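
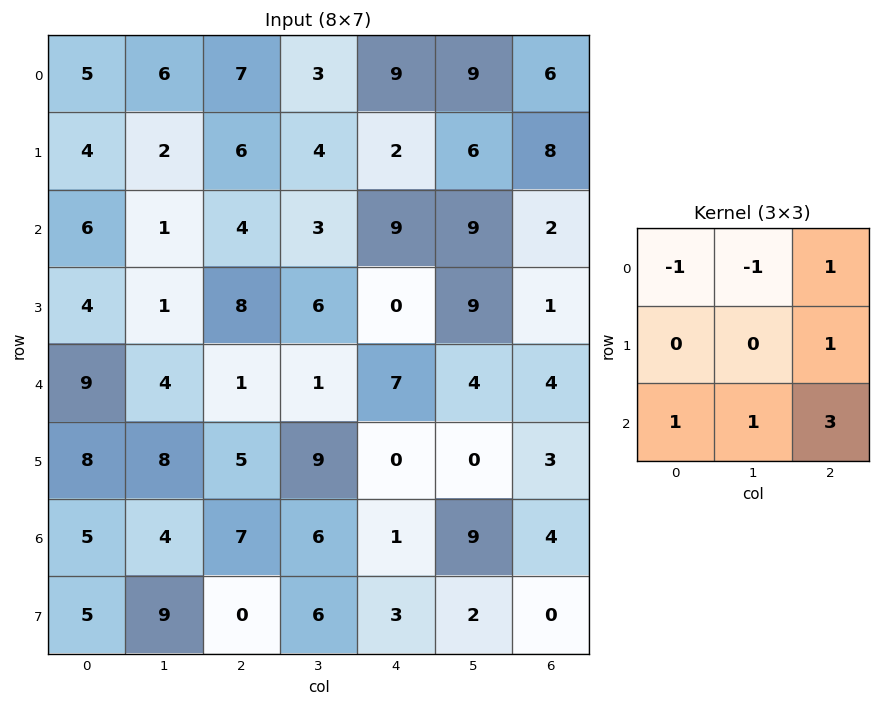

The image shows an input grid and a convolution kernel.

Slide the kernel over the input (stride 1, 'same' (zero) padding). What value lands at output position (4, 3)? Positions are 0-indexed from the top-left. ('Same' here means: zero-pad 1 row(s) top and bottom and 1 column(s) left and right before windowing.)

The receptive field on the zero-padded input at this output position is [8 6 0 / 1 1 7 / 5 9 0]. Elementwise product with the kernel and sum: 8·-1 + 6·-1 + 0·1 + 7·1 + 5·1 + 9·1 + 0·3.

7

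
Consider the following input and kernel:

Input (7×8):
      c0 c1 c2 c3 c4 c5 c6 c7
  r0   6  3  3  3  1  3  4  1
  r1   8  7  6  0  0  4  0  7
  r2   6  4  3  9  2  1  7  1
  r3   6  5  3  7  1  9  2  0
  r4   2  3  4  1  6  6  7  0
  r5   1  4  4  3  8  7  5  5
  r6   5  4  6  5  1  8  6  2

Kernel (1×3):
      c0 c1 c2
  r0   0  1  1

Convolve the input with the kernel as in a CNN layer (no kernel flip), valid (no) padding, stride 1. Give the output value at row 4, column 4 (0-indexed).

13

The receptive field on the input at this output position is [6 6 7]. Elementwise product with the kernel and sum: 6·1 + 7·1.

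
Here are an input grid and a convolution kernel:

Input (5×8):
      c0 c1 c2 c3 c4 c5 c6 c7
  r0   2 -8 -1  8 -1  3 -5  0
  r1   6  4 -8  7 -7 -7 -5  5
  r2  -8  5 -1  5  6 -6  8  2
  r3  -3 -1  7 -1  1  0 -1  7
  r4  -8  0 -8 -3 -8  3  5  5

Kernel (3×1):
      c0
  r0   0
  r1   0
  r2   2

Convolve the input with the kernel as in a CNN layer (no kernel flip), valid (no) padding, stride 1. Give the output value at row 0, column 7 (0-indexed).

The receptive field on the input at this output position is [0 / 5 / 2]. Elementwise product with the kernel and sum: 2·2.

4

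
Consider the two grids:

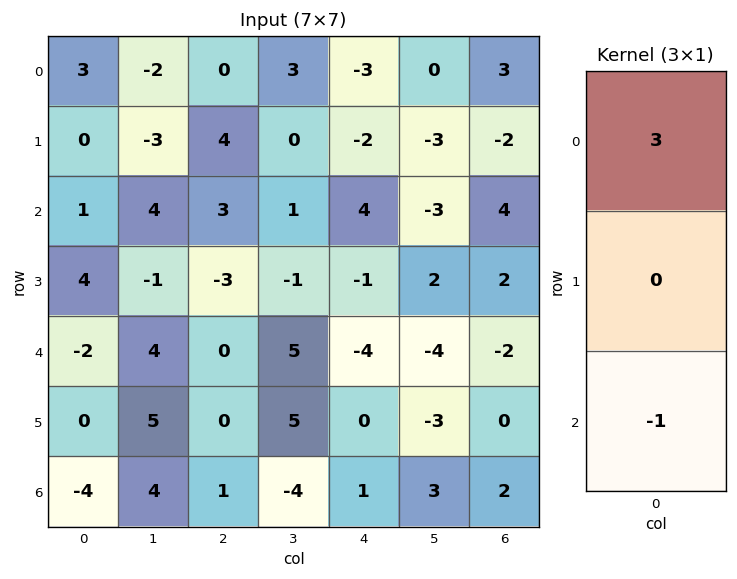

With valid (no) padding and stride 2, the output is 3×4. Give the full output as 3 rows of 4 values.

Output[0,0]: The receptive field on the input at this output position is [3 / 0 / 1]. Elementwise product with the kernel and sum: 3·3 + 1·-1.

8 -3 -13 5
5 9 16 14
-2 -1 -13 -8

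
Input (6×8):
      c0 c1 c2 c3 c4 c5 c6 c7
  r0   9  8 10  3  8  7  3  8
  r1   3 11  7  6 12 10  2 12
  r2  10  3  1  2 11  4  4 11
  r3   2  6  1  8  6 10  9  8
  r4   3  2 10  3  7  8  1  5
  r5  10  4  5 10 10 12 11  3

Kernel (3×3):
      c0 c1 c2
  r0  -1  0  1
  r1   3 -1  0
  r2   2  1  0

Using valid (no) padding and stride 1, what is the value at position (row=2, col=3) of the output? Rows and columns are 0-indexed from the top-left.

The receptive field on the input at this output position is [2 11 4 / 8 6 10 / 3 7 8]. Elementwise product with the kernel and sum: 2·-1 + 4·1 + 8·3 + 6·-1 + 3·2 + 7·1.

33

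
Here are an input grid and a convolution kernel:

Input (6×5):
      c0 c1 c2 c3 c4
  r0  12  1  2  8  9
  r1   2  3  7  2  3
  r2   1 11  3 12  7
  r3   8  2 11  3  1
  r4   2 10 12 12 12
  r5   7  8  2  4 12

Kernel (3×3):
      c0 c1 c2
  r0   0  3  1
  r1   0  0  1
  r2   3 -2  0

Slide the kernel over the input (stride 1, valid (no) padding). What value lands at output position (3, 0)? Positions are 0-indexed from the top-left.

34

The receptive field on the input at this output position is [8 2 11 / 2 10 12 / 7 8 2]. Elementwise product with the kernel and sum: 2·3 + 11·1 + 12·1 + 7·3 + 8·-2.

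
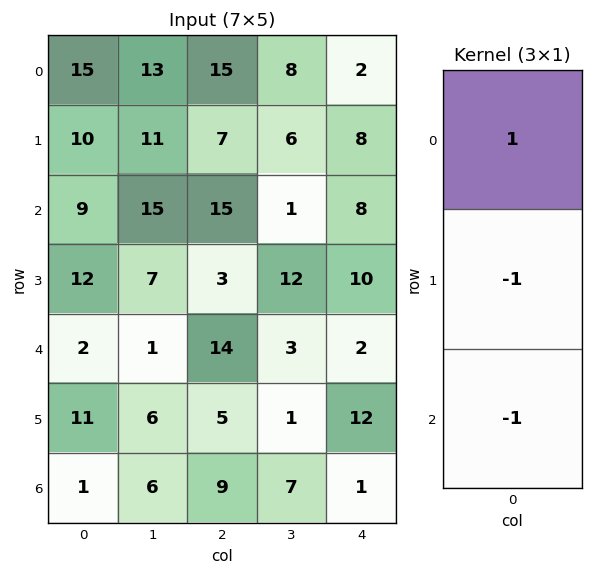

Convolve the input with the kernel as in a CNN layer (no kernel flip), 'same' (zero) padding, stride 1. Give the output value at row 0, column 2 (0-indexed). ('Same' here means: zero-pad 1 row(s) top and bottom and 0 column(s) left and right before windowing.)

The receptive field on the zero-padded input at this output position is [0 / 15 / 7]. Elementwise product with the kernel and sum: 0·1 + 15·-1 + 7·-1.

-22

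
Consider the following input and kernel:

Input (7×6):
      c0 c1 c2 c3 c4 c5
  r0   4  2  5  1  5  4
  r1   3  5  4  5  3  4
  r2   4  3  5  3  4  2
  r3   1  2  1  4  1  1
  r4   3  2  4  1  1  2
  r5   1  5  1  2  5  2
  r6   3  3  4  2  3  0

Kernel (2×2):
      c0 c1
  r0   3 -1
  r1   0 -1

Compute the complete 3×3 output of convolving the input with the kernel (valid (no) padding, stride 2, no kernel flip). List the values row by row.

Output[0,0]: The receptive field on the input at this output position is [4 2 / 3 5]. Elementwise product with the kernel and sum: 4·3 + 2·-1 + 5·-1.

5 9 7
7 8 9
2 9 -1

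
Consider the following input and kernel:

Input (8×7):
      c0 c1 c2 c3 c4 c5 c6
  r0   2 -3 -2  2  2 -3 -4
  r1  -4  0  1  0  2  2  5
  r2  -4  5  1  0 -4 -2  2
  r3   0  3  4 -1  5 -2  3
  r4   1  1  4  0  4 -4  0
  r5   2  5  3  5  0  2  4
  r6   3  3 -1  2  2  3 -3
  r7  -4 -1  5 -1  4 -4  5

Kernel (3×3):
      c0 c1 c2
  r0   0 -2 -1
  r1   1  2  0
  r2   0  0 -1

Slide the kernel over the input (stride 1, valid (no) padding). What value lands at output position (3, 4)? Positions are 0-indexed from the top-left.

-7

The receptive field on the input at this output position is [5 -2 3 / 4 -4 0 / 0 2 4]. Elementwise product with the kernel and sum: -2·-2 + 3·-1 + 4·1 + -4·2 + 4·-1.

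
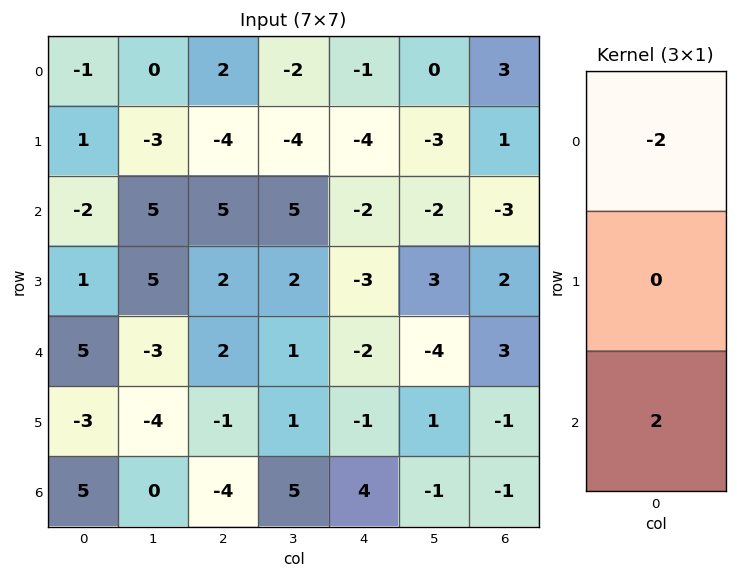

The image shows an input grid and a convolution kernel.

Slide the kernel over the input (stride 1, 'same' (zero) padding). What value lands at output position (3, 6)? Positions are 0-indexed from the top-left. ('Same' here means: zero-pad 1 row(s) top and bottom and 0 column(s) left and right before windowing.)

The receptive field on the zero-padded input at this output position is [-3 / 2 / 3]. Elementwise product with the kernel and sum: -3·-2 + 3·2.

12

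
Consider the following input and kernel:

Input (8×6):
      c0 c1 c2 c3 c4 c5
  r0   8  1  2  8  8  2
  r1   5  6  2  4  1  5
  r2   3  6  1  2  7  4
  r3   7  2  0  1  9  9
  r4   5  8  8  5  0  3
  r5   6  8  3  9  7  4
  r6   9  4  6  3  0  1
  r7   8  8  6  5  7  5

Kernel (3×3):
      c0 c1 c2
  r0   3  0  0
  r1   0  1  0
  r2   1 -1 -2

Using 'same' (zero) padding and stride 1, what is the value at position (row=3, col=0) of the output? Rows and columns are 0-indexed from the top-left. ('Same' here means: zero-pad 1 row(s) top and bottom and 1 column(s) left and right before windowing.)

The receptive field on the zero-padded input at this output position is [0 3 6 / 0 7 2 / 0 5 8]. Elementwise product with the kernel and sum: 0·3 + 7·1 + 0·1 + 5·-1 + 8·-2.

-14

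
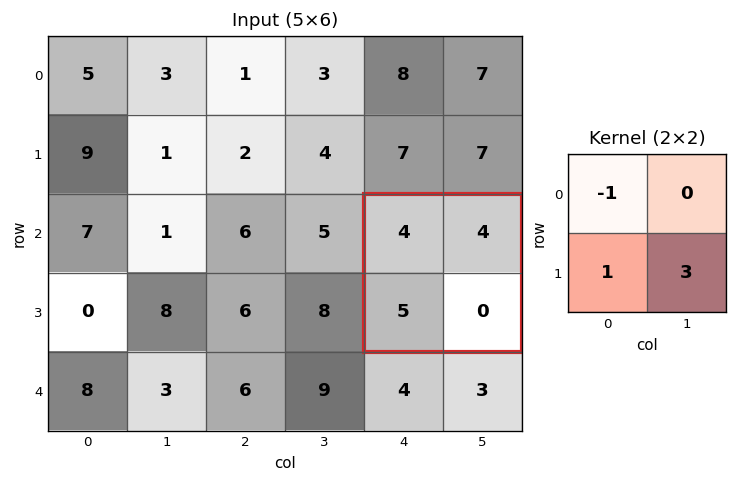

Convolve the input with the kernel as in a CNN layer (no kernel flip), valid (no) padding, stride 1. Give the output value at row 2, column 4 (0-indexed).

1

The receptive field on the input at this output position is [4 4 / 5 0]. Elementwise product with the kernel and sum: 4·-1 + 5·1 + 0·3.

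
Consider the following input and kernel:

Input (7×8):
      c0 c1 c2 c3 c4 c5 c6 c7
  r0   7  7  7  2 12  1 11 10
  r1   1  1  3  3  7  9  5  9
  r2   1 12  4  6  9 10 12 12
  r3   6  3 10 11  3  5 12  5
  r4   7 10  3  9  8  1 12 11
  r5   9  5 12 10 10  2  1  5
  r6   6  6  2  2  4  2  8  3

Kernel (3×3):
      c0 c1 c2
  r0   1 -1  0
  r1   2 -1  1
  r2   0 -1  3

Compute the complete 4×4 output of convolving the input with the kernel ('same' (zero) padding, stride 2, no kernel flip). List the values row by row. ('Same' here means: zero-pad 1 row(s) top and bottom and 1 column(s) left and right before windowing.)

Output[0,0]: The receptive field on the zero-padded input at this output position is [0 0 0 / 0 7 7 / 0 1 1]. Elementwise product with the kernel and sum: 0·1 + 0·-1 + 0·2 + 7·-1 + 7·1 + 1·-1 + 1·3.

2 15 13 23
13 47 21 27
3 37 15 8
-9 5 2 0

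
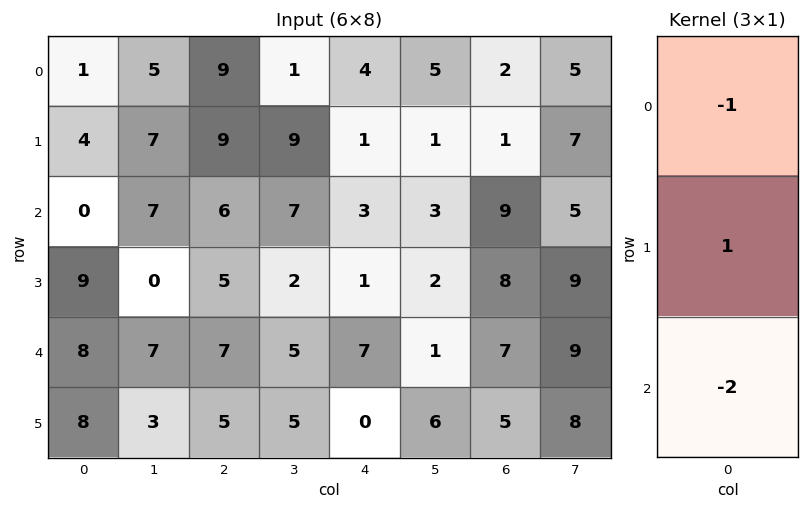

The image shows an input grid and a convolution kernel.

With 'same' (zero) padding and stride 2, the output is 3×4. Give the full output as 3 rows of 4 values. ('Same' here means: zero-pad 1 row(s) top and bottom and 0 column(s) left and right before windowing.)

-7 -9 2 0
-22 -13 0 -8
-17 -8 6 -11

Output[0,0]: The receptive field on the zero-padded input at this output position is [0 / 1 / 4]. Elementwise product with the kernel and sum: 0·-1 + 1·1 + 4·-2.
Output[0,1]: The receptive field on the zero-padded input at this output position is [0 / 9 / 9]. Elementwise product with the kernel and sum: 0·-1 + 9·1 + 9·-2.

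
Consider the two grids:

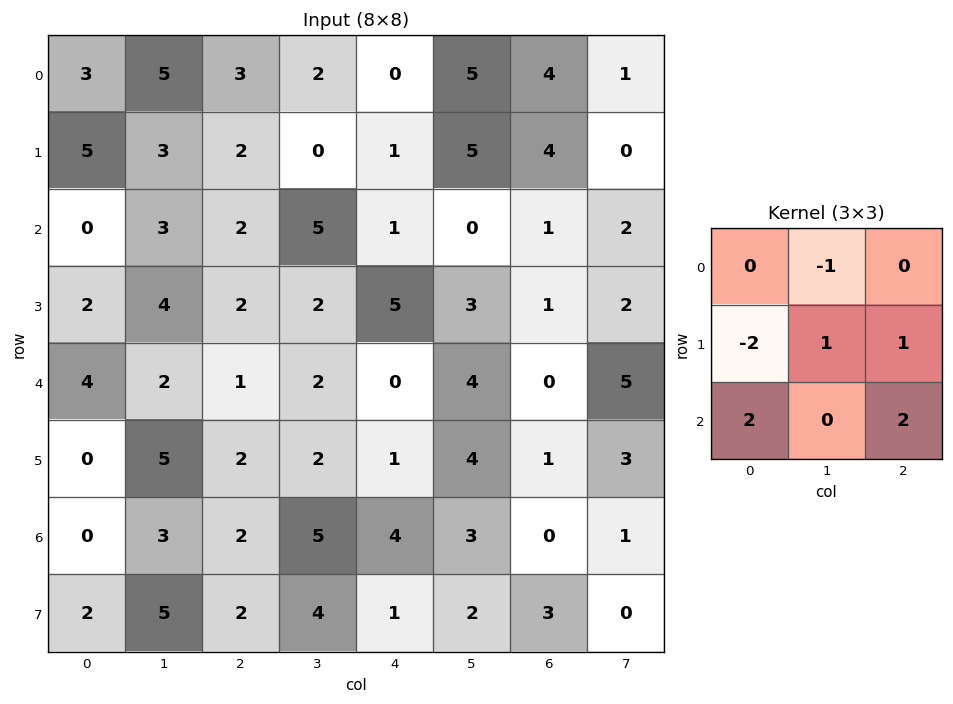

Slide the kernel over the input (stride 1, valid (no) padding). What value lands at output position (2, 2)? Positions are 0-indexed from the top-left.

The receptive field on the input at this output position is [2 5 1 / 2 2 5 / 1 2 0]. Elementwise product with the kernel and sum: 5·-1 + 2·-2 + 2·1 + 5·1 + 1·2 + 0·2.

0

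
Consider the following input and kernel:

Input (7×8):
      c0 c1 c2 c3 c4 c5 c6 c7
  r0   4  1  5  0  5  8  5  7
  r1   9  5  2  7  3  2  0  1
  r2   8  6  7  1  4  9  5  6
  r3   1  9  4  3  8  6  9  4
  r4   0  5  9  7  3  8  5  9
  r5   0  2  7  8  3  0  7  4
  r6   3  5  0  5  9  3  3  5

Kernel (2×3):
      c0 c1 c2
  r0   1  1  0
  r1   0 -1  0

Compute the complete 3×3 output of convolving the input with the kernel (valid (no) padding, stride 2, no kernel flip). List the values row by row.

Output[0,0]: The receptive field on the input at this output position is [4 1 5 / 9 5 2]. Elementwise product with the kernel and sum: 4·1 + 1·1 + 5·-1.
Output[0,1]: The receptive field on the input at this output position is [5 0 5 / 2 7 3]. Elementwise product with the kernel and sum: 5·1 + 0·1 + 7·-1.

0 -2 11
5 5 7
3 8 11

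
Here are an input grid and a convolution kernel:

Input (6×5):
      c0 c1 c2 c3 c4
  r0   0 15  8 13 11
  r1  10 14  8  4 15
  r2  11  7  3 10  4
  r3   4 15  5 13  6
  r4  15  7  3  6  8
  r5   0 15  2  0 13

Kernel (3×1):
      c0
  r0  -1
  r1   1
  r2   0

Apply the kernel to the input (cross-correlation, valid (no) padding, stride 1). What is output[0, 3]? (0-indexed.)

The receptive field on the input at this output position is [13 / 4 / 10]. Elementwise product with the kernel and sum: 13·-1 + 4·1.

-9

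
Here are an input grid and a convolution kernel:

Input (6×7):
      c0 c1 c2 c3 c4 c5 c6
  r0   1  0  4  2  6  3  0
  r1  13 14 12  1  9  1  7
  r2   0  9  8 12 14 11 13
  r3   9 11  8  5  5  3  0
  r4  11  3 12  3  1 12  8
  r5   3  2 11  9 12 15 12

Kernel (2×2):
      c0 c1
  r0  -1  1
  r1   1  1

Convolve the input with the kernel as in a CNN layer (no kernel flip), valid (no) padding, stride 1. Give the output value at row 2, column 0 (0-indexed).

29

The receptive field on the input at this output position is [0 9 / 9 11]. Elementwise product with the kernel and sum: 0·-1 + 9·1 + 9·1 + 11·1.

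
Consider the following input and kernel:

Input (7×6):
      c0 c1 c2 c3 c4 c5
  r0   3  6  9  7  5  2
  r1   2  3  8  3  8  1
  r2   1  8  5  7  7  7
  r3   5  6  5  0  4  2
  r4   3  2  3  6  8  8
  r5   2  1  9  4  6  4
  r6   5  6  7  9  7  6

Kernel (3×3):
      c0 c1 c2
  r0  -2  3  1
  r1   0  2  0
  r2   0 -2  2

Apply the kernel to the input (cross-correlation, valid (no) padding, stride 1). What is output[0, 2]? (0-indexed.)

The receptive field on the input at this output position is [9 7 5 / 8 3 8 / 5 7 7]. Elementwise product with the kernel and sum: 9·-2 + 7·3 + 5·1 + 3·2 + 7·-2 + 7·2.

14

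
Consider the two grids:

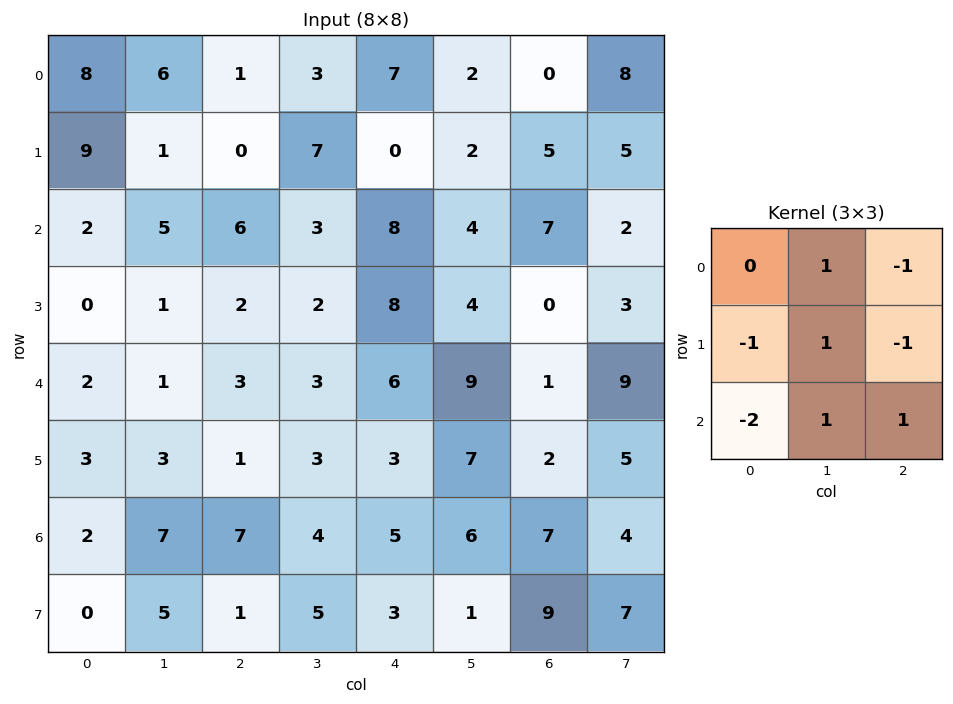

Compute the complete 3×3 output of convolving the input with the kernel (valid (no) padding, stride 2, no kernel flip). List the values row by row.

4 2 -6
-2 -10 -9
7 -9 13

Output[0,0]: The receptive field on the input at this output position is [8 6 1 / 9 1 0 / 2 5 6]. Elementwise product with the kernel and sum: 6·1 + 1·-1 + 9·-1 + 1·1 + 0·-1 + 2·-2 + 5·1 + 6·1.
Output[0,1]: The receptive field on the input at this output position is [1 3 7 / 0 7 0 / 6 3 8]. Elementwise product with the kernel and sum: 3·1 + 7·-1 + 0·-1 + 7·1 + 0·-1 + 6·-2 + 3·1 + 8·1.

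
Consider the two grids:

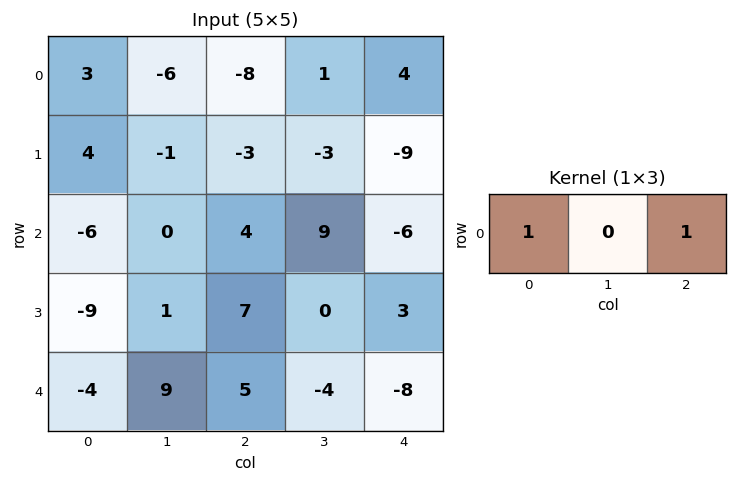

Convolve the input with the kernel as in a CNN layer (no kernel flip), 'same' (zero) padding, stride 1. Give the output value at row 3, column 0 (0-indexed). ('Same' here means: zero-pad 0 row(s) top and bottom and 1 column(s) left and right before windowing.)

1

The receptive field on the zero-padded input at this output position is [0 -9 1]. Elementwise product with the kernel and sum: 0·1 + 1·1.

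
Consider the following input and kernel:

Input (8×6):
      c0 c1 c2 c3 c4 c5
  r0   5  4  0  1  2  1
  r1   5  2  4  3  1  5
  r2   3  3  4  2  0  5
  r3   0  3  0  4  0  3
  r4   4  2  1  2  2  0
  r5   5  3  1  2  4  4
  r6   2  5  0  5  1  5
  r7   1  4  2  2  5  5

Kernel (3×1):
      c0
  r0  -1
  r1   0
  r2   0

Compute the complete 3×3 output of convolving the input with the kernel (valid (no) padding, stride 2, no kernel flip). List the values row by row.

Output[0,0]: The receptive field on the input at this output position is [5 / 5 / 3]. Elementwise product with the kernel and sum: 5·-1.

-5 0 -2
-3 -4 0
-4 -1 -2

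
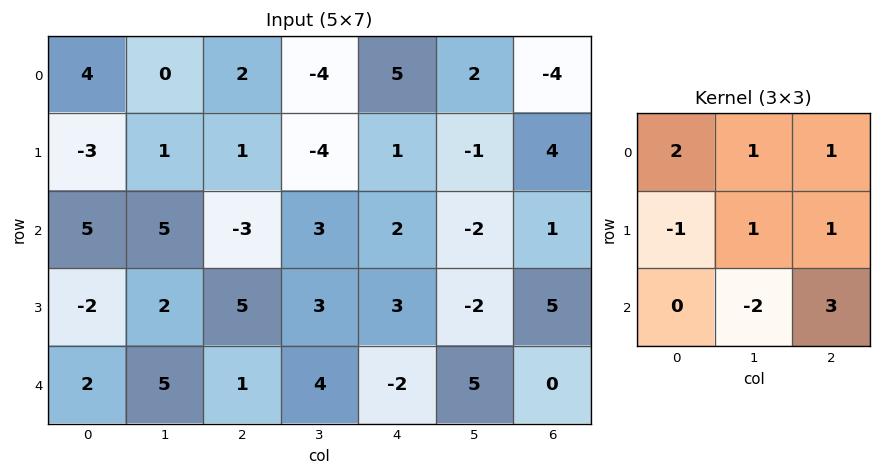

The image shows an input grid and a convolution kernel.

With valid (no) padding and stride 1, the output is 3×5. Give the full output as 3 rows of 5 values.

-4 9 1 -7 17
4 -7 10 -23 21
14 26 -14 23 -7

Output[0,0]: The receptive field on the input at this output position is [4 0 2 / -3 1 1 / 5 5 -3]. Elementwise product with the kernel and sum: 4·2 + 0·1 + 2·1 + -3·-1 + 1·1 + 1·1 + 5·-2 + -3·3.
Output[0,1]: The receptive field on the input at this output position is [0 2 -4 / 1 1 -4 / 5 -3 3]. Elementwise product with the kernel and sum: 0·2 + 2·1 + -4·1 + 1·-1 + 1·1 + -4·1 + -3·-2 + 3·3.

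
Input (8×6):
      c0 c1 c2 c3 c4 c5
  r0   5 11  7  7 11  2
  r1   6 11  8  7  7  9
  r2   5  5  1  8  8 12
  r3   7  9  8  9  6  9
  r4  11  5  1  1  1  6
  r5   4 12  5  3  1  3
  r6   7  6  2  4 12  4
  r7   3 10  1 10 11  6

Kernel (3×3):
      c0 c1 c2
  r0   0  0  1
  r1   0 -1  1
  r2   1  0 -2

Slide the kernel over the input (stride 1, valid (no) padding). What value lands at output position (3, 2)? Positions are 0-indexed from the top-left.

The receptive field on the input at this output position is [8 9 6 / 1 1 1 / 5 3 1]. Elementwise product with the kernel and sum: 6·1 + 1·-1 + 1·1 + 5·1 + 1·-2.

9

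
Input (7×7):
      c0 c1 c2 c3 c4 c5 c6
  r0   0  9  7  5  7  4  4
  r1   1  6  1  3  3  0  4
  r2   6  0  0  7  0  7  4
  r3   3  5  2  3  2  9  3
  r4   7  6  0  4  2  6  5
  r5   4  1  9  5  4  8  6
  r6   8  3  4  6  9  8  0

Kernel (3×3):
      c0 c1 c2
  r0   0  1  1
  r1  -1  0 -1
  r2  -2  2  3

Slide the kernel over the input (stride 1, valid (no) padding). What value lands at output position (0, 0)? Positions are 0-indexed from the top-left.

2

The receptive field on the input at this output position is [0 9 7 / 1 6 1 / 6 0 0]. Elementwise product with the kernel and sum: 9·1 + 7·1 + 1·-1 + 1·-1 + 6·-2 + 0·2 + 0·3.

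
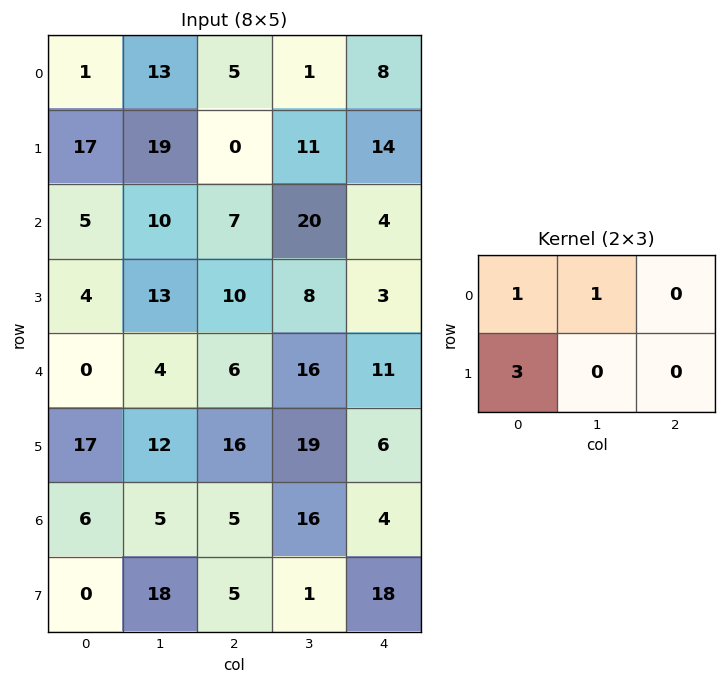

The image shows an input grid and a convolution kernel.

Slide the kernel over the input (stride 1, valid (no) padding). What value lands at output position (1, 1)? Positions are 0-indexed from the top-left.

The receptive field on the input at this output position is [19 0 11 / 10 7 20]. Elementwise product with the kernel and sum: 19·1 + 0·1 + 10·3.

49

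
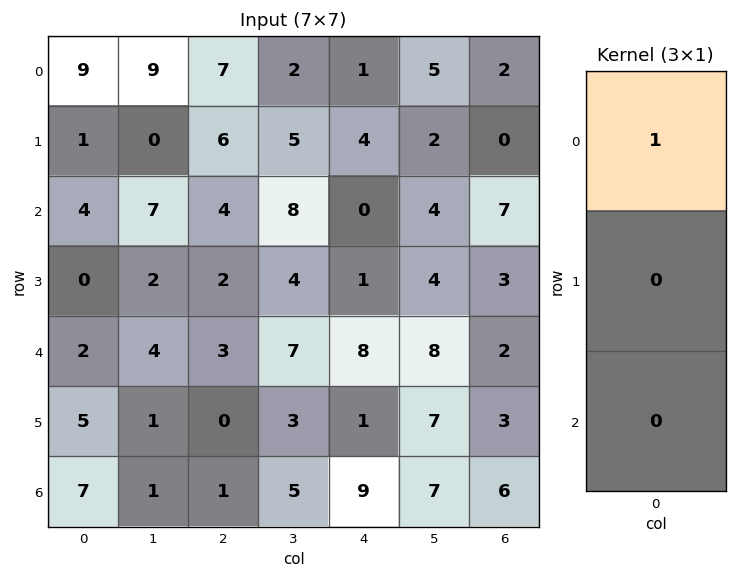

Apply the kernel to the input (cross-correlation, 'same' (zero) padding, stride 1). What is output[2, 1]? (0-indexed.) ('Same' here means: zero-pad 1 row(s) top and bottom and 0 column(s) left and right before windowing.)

0

The receptive field on the zero-padded input at this output position is [0 / 7 / 2]. Elementwise product with the kernel and sum: 0·1.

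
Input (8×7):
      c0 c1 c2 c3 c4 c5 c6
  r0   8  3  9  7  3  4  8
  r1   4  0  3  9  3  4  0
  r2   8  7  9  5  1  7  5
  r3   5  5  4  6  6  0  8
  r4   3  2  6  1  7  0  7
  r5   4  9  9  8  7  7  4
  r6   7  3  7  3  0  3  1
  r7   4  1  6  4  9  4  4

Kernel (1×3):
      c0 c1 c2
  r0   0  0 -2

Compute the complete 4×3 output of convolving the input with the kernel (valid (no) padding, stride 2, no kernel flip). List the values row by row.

-18 -6 -16
-18 -2 -10
-12 -14 -14
-14 0 -2

Output[0,0]: The receptive field on the input at this output position is [8 3 9]. Elementwise product with the kernel and sum: 9·-2.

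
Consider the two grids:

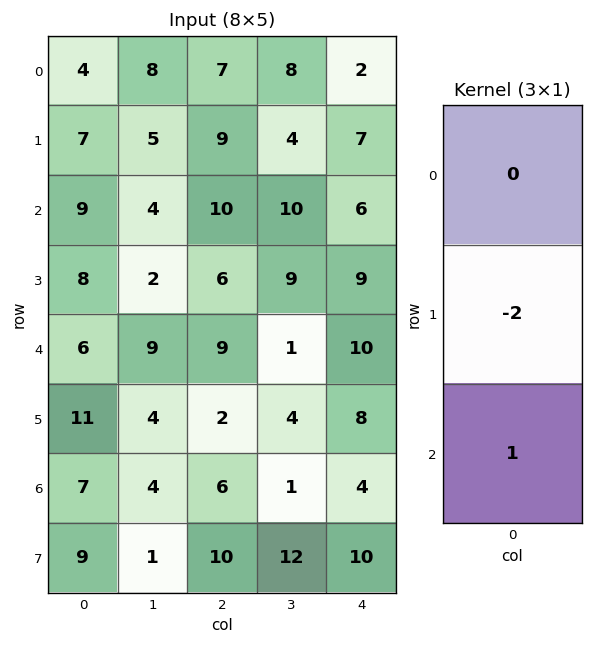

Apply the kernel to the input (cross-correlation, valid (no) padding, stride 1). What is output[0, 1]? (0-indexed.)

-6

The receptive field on the input at this output position is [8 / 5 / 4]. Elementwise product with the kernel and sum: 5·-2 + 4·1.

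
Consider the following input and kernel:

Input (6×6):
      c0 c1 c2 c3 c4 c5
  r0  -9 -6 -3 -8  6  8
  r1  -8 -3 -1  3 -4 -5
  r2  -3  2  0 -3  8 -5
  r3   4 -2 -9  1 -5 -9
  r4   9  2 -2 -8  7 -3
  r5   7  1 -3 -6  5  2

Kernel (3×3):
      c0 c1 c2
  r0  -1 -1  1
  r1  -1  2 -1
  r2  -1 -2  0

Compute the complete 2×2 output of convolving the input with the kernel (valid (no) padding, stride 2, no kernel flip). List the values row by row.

14 34
-11 45

Output[0,0]: The receptive field on the input at this output position is [-9 -6 -3 / -8 -3 -1 / -3 2 0]. Elementwise product with the kernel and sum: -9·-1 + -6·-1 + -3·1 + -8·-1 + -3·2 + -1·-1 + -3·-1 + 2·-2.
Output[0,1]: The receptive field on the input at this output position is [-3 -8 6 / -1 3 -4 / 0 -3 8]. Elementwise product with the kernel and sum: -3·-1 + -8·-1 + 6·1 + -1·-1 + 3·2 + -4·-1 + 0·-1 + -3·-2.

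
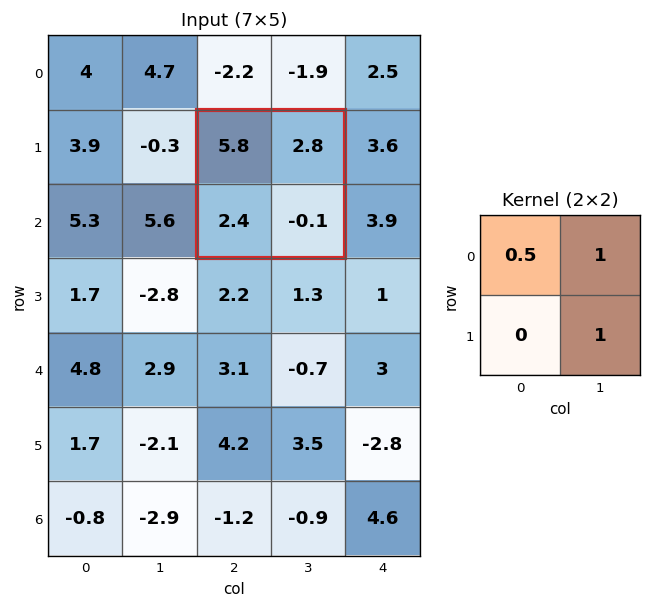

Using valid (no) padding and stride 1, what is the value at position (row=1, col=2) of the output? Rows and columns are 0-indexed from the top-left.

The receptive field on the input at this output position is [5.8 2.8 / 2.4 -0.1]. Elementwise product with the kernel and sum: 5.8·0.5 + 2.8·1 + -0.1·1.

5.6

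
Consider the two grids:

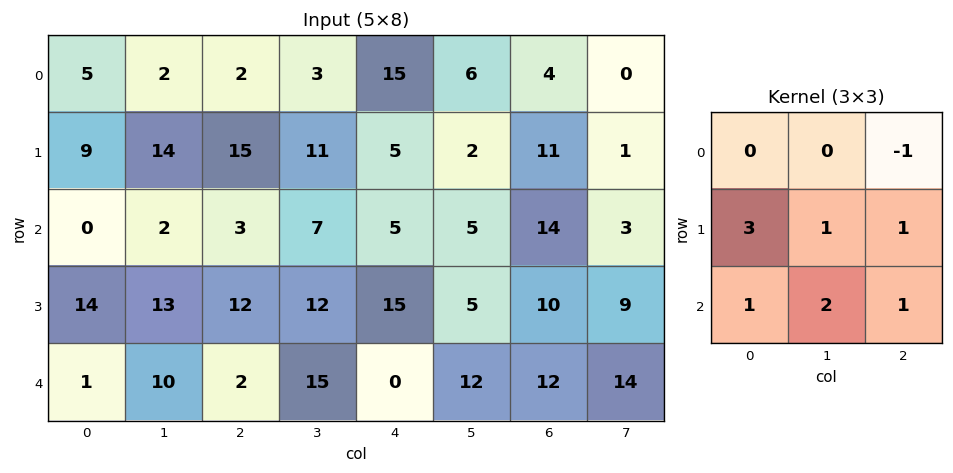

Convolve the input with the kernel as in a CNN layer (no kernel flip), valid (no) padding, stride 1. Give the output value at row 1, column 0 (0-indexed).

42

The receptive field on the input at this output position is [9 14 15 / 0 2 3 / 14 13 12]. Elementwise product with the kernel and sum: 15·-1 + 0·3 + 2·1 + 3·1 + 14·1 + 13·2 + 12·1.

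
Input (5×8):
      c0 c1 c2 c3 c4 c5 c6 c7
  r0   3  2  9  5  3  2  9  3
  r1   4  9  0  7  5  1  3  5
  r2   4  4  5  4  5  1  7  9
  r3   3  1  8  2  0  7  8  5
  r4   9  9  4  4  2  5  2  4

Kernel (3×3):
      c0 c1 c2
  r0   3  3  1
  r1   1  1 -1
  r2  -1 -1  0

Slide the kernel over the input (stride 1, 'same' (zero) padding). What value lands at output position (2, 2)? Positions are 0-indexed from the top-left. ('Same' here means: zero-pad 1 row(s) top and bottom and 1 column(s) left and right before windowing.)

The receptive field on the zero-padded input at this output position is [9 0 7 / 4 5 4 / 1 8 2]. Elementwise product with the kernel and sum: 9·3 + 0·3 + 7·1 + 4·1 + 5·1 + 4·-1 + 1·-1 + 8·-1.

30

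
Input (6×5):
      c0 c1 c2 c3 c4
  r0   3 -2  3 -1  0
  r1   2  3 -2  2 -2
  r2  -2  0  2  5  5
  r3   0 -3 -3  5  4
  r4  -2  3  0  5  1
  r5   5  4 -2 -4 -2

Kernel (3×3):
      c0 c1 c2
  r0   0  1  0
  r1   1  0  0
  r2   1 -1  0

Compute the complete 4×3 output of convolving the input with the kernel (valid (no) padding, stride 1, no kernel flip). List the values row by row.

-2 4 -6
4 -2 -4
-5 2 -3
-4 6 7

Output[0,0]: The receptive field on the input at this output position is [3 -2 3 / 2 3 -2 / -2 0 2]. Elementwise product with the kernel and sum: -2·1 + 2·1 + -2·1 + 0·-1.
Output[0,1]: The receptive field on the input at this output position is [-2 3 -1 / 3 -2 2 / 0 2 5]. Elementwise product with the kernel and sum: 3·1 + 3·1 + 0·1 + 2·-1.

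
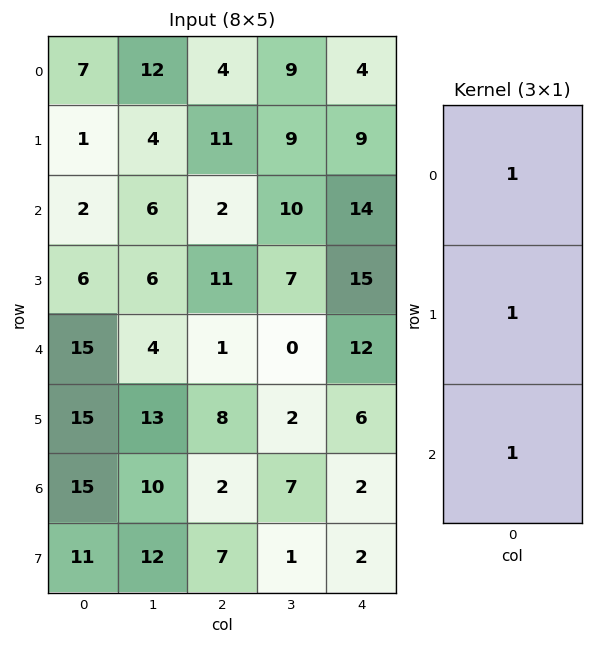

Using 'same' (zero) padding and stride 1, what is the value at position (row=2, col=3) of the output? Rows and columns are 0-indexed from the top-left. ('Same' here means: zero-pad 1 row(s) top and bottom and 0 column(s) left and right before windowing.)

26

The receptive field on the zero-padded input at this output position is [9 / 10 / 7]. Elementwise product with the kernel and sum: 9·1 + 10·1 + 7·1.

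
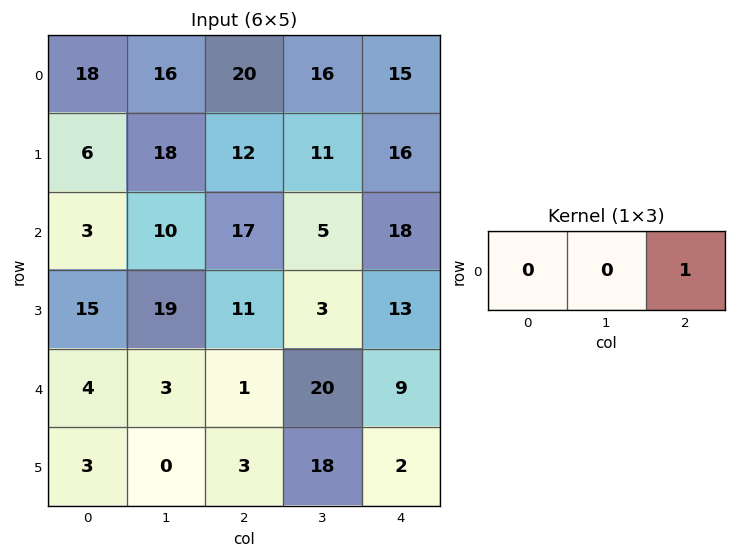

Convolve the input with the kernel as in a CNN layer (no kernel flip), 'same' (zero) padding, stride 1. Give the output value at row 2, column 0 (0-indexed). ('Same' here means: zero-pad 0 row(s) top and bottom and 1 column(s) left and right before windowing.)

The receptive field on the zero-padded input at this output position is [0 3 10]. Elementwise product with the kernel and sum: 10·1.

10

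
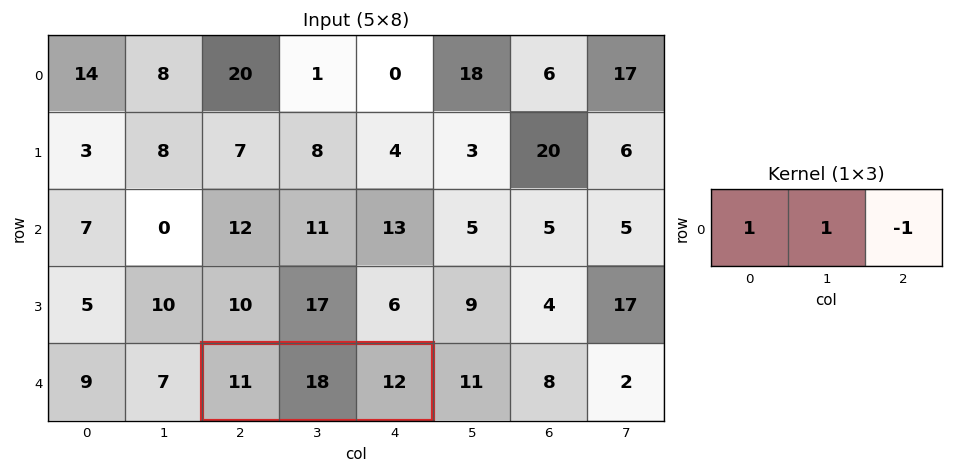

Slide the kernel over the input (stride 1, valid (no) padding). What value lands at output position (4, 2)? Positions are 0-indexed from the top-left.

17

The receptive field on the input at this output position is [11 18 12]. Elementwise product with the kernel and sum: 11·1 + 18·1 + 12·-1.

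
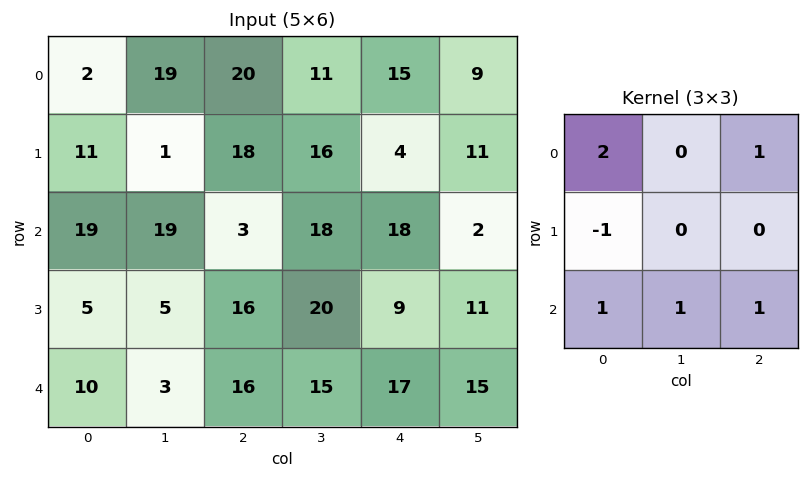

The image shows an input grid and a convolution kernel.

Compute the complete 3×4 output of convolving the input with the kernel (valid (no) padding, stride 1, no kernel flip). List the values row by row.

Output[0,0]: The receptive field on the input at this output position is [2 19 20 / 11 1 18 / 19 19 3]. Elementwise product with the kernel and sum: 2·2 + 20·1 + 11·-1 + 19·1 + 19·1 + 3·1.
Output[0,1]: The receptive field on the input at this output position is [19 20 11 / 1 18 16 / 19 3 18]. Elementwise product with the kernel and sum: 19·2 + 11·1 + 1·-1 + 19·1 + 3·1 + 18·1.

54 88 76 53
47 40 82 65
65 85 56 65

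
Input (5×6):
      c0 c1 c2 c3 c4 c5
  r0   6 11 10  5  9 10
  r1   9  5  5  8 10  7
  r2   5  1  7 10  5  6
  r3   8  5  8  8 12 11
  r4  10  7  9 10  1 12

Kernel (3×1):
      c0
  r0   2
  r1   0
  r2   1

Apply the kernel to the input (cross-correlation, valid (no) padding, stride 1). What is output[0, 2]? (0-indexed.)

The receptive field on the input at this output position is [10 / 5 / 7]. Elementwise product with the kernel and sum: 10·2 + 7·1.

27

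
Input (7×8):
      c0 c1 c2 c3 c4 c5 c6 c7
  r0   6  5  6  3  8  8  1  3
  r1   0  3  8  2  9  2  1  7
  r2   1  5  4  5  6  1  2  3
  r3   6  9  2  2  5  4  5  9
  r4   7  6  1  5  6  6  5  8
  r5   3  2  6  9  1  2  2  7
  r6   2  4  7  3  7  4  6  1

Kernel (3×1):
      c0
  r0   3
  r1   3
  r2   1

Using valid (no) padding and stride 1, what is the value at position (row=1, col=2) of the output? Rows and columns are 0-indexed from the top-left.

The receptive field on the input at this output position is [8 / 4 / 2]. Elementwise product with the kernel and sum: 8·3 + 4·3 + 2·1.

38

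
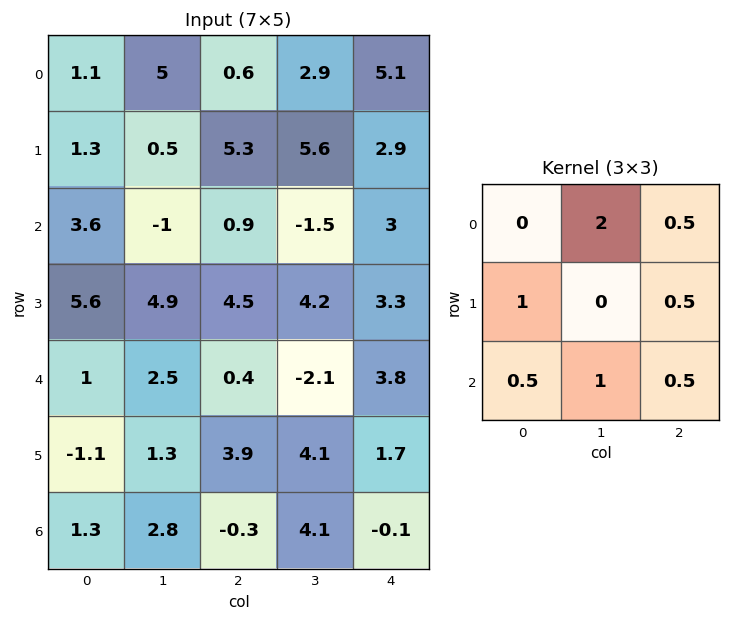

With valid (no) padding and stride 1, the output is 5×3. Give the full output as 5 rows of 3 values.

Output[0,0]: The receptive field on the input at this output position is [1.1 5 0.6 / 1.3 0.5 5.3 / 3.6 -1 0.9]. Elementwise product with the kernel and sum: 5·2 + 0.6·0.5 + 1.3·1 + 5.3·0.5 + 3.6·0.5 + -1·1 + 0.9·0.5.

15.5 5.6 15.55
17.65 20.7 23.15
9.5 8.65 4.65
15.95 19.15 19.25
9.35 6.25 6.35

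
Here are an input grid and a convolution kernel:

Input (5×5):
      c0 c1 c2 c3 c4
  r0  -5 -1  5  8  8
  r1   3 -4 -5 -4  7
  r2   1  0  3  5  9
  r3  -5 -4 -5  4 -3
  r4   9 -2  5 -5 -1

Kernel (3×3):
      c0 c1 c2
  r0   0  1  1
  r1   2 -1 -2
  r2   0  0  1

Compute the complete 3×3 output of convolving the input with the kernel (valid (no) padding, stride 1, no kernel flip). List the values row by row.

Output[0,0]: The receptive field on the input at this output position is [-5 -1 5 / 3 -4 -5 / 1 0 3]. Elementwise product with the kernel and sum: -1·1 + 5·1 + 3·2 + -4·-1 + -5·-2 + 3·1.
Output[0,1]: The receptive field on the input at this output position is [-1 5 8 / -4 -5 -4 / 0 3 5]. Elementwise product with the kernel and sum: 5·1 + 8·1 + -4·2 + -5·-1 + -4·-2 + 5·1.

27 23 5
-18 -18 -17
12 -8 5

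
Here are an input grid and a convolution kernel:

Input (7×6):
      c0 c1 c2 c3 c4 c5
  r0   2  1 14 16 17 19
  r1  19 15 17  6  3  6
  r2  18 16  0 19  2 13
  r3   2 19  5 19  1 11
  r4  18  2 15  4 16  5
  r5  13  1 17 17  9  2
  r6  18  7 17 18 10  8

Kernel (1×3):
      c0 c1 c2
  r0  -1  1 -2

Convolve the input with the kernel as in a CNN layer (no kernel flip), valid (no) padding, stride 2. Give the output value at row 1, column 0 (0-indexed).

The receptive field on the input at this output position is [18 16 0]. Elementwise product with the kernel and sum: 18·-1 + 16·1 + 0·-2.

-2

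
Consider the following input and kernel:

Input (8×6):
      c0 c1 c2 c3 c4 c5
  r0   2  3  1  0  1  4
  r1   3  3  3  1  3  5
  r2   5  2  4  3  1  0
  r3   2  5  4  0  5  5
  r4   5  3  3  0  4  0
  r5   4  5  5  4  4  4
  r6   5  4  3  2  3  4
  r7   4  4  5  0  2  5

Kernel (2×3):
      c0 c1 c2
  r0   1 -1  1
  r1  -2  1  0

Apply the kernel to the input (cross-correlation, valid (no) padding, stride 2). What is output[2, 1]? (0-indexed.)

The receptive field on the input at this output position is [3 0 4 / 5 4 4]. Elementwise product with the kernel and sum: 3·1 + 0·-1 + 4·1 + 5·-2 + 4·1.

1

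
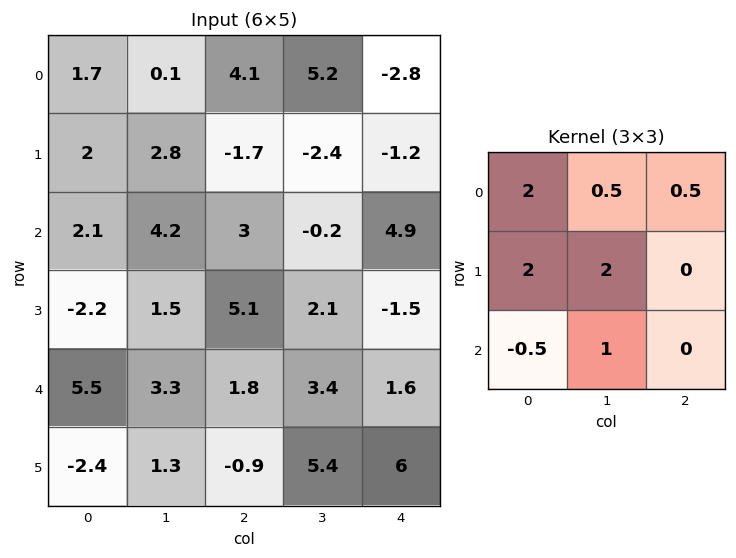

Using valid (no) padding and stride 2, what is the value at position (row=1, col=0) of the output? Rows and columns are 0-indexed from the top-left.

The receptive field on the input at this output position is [2.1 4.2 3 / -2.2 1.5 5.1 / 5.5 3.3 1.8]. Elementwise product with the kernel and sum: 2.1·2 + 4.2·0.5 + 3·0.5 + -2.2·2 + 1.5·2 + 5.5·-0.5 + 3.3·1.

6.95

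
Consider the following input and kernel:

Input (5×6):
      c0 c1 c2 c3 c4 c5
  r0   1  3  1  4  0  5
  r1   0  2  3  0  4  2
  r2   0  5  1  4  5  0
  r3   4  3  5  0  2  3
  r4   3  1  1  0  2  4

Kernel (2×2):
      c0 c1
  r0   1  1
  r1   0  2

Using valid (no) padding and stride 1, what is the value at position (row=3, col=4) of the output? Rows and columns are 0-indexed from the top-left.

13

The receptive field on the input at this output position is [2 3 / 2 4]. Elementwise product with the kernel and sum: 2·1 + 3·1 + 4·2.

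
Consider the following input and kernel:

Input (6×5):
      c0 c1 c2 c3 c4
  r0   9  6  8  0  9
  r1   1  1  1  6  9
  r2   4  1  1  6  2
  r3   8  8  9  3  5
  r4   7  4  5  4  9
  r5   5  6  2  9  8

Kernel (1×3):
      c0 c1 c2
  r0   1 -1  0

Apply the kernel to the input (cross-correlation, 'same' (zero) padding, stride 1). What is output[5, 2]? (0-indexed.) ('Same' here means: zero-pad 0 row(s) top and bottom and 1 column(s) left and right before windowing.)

4

The receptive field on the zero-padded input at this output position is [6 2 9]. Elementwise product with the kernel and sum: 6·1 + 2·-1.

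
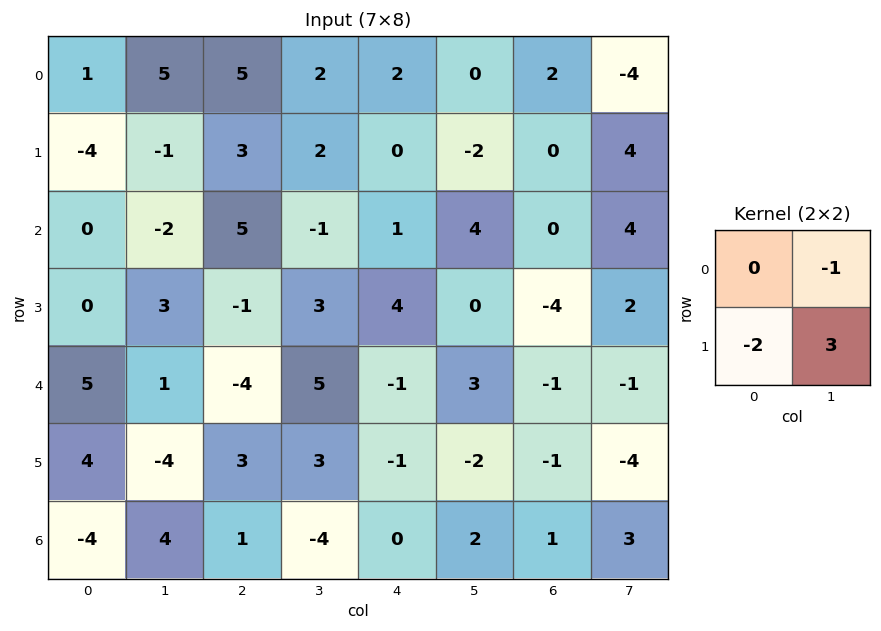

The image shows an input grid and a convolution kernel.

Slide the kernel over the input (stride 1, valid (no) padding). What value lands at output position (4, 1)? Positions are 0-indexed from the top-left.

The receptive field on the input at this output position is [1 -4 / -4 3]. Elementwise product with the kernel and sum: -4·-1 + -4·-2 + 3·3.

21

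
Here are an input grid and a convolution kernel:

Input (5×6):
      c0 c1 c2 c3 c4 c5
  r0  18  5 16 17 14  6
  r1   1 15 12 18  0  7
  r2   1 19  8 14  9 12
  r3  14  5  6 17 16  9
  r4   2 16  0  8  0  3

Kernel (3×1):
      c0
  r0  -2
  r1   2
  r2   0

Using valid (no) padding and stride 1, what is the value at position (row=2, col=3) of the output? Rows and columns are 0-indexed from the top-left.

6

The receptive field on the input at this output position is [14 / 17 / 8]. Elementwise product with the kernel and sum: 14·-2 + 17·2.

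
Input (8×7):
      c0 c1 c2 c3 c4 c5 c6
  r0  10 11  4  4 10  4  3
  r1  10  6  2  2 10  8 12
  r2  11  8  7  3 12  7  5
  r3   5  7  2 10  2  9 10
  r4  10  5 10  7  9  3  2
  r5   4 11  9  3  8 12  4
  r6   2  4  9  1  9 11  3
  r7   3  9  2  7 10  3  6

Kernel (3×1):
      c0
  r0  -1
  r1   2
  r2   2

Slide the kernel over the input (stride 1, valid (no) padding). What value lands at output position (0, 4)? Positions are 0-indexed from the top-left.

The receptive field on the input at this output position is [10 / 10 / 12]. Elementwise product with the kernel and sum: 10·-1 + 10·2 + 12·2.

34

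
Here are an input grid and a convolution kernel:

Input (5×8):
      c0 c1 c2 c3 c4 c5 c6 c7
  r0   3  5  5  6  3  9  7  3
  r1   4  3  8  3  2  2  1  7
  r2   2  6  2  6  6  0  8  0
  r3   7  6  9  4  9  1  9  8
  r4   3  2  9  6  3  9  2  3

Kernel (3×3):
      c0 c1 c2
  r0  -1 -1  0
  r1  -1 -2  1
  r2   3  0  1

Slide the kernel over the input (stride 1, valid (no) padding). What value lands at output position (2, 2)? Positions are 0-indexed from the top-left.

14

The receptive field on the input at this output position is [2 6 6 / 9 4 9 / 9 6 3]. Elementwise product with the kernel and sum: 2·-1 + 6·-1 + 9·-1 + 4·-2 + 9·1 + 9·3 + 3·1.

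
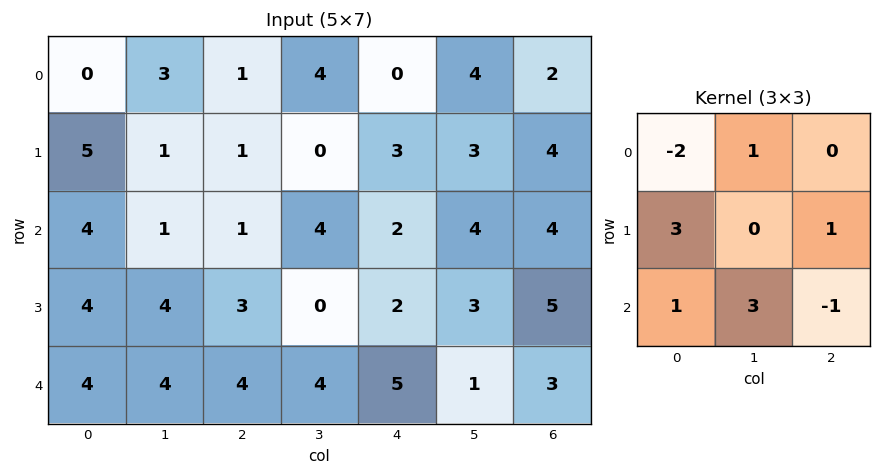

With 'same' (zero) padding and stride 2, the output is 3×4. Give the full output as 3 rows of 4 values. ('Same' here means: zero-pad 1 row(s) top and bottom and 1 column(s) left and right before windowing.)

17 17 22 27
14 19 22 28
8 11 15 2

Output[0,0]: The receptive field on the zero-padded input at this output position is [0 0 0 / 0 0 3 / 0 5 1]. Elementwise product with the kernel and sum: 0·-2 + 0·1 + 0·3 + 3·1 + 0·1 + 5·3 + 1·-1.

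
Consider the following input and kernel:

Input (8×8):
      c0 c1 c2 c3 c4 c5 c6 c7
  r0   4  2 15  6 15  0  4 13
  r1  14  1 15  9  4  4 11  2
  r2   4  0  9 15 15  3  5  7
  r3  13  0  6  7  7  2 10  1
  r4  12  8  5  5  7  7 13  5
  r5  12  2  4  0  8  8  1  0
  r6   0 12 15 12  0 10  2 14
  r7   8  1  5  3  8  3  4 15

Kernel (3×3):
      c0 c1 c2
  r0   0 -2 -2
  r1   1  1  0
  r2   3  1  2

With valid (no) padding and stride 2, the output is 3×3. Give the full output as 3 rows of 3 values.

11 54 58
49 -13 47
30 37 -10

Output[0,0]: The receptive field on the input at this output position is [4 2 15 / 14 1 15 / 4 0 9]. Elementwise product with the kernel and sum: 2·-2 + 15·-2 + 14·1 + 1·1 + 4·3 + 0·1 + 9·2.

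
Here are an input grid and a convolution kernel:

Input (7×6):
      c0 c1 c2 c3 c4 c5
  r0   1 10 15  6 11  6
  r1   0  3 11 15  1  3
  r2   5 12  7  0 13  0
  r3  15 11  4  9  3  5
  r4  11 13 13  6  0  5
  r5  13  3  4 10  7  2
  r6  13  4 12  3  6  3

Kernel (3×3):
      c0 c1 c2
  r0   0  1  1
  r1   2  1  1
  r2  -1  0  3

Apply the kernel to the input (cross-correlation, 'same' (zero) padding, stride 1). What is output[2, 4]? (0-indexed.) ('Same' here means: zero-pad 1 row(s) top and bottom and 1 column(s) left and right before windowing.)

The receptive field on the zero-padded input at this output position is [15 1 3 / 0 13 0 / 9 3 5]. Elementwise product with the kernel and sum: 1·1 + 3·1 + 0·2 + 13·1 + 0·1 + 9·-1 + 5·3.

23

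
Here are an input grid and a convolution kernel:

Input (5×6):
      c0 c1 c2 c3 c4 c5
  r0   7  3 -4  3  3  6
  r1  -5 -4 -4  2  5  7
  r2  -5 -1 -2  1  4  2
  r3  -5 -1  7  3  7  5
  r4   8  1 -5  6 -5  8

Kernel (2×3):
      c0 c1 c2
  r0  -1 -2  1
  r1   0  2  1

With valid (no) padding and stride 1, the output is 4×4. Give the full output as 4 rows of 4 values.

Output[0,0]: The receptive field on the input at this output position is [7 3 -4 / -5 -4 -4]. Elementwise product with the kernel and sum: 7·-1 + 3·-2 + -4·1 + -4·2 + -4·1.
Output[0,1]: The receptive field on the input at this output position is [3 -4 3 / -4 -4 2]. Elementwise product with the kernel and sum: 3·-1 + -4·-2 + 3·1 + -4·2 + 2·1.

-29 2 10 14
5 11 11 5
10 23 17 12
11 -14 1 -14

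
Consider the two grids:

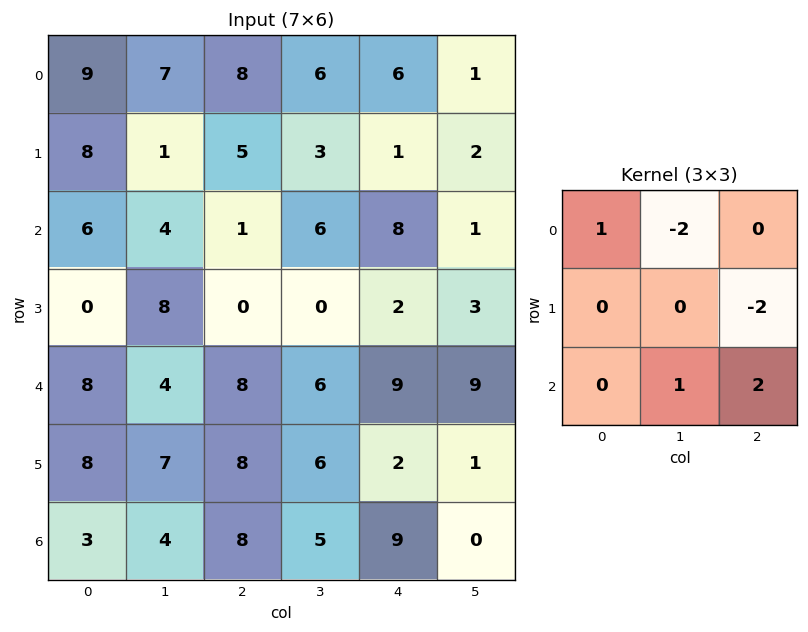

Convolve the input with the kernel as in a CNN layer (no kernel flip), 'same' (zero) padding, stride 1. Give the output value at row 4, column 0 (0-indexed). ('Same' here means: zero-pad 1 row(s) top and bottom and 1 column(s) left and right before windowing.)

The receptive field on the zero-padded input at this output position is [0 0 8 / 0 8 4 / 0 8 7]. Elementwise product with the kernel and sum: 0·1 + 0·-2 + 4·-2 + 8·1 + 7·2.

14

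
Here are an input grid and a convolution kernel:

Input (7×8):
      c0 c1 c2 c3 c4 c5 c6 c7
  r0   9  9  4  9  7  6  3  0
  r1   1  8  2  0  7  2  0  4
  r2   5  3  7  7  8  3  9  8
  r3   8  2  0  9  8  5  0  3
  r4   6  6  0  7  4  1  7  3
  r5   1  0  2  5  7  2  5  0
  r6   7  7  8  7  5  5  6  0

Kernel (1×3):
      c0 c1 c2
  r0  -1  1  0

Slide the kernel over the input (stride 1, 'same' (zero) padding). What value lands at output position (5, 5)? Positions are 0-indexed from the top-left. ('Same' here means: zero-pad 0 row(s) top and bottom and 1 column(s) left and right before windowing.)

-5

The receptive field on the zero-padded input at this output position is [7 2 5]. Elementwise product with the kernel and sum: 7·-1 + 2·1.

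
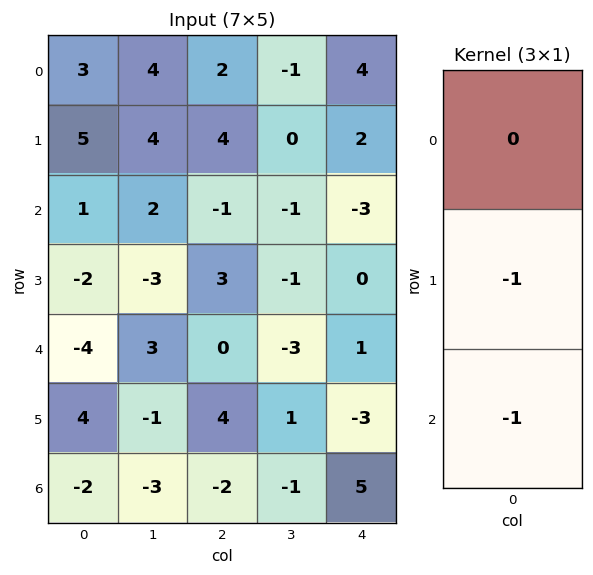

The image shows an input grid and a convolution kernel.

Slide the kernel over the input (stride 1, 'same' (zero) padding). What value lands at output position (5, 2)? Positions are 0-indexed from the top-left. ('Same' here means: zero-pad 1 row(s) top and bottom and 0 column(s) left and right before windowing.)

-2

The receptive field on the zero-padded input at this output position is [0 / 4 / -2]. Elementwise product with the kernel and sum: 4·-1 + -2·-1.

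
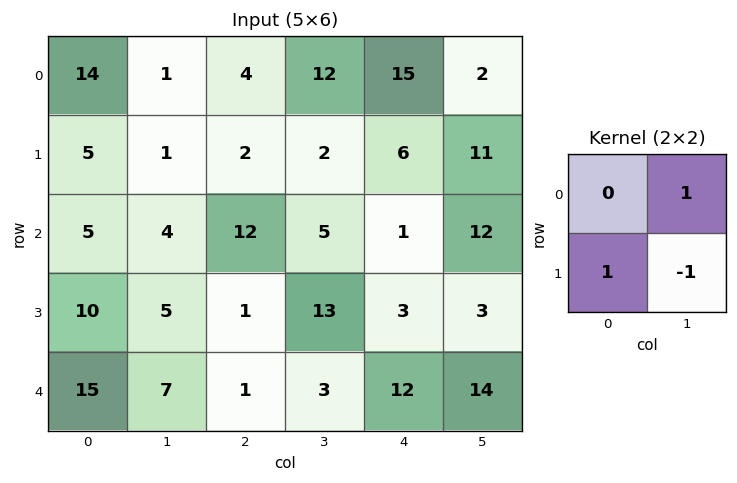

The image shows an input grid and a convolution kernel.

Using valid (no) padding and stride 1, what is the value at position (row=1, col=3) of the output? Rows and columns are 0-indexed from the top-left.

10

The receptive field on the input at this output position is [2 6 / 5 1]. Elementwise product with the kernel and sum: 6·1 + 5·1 + 1·-1.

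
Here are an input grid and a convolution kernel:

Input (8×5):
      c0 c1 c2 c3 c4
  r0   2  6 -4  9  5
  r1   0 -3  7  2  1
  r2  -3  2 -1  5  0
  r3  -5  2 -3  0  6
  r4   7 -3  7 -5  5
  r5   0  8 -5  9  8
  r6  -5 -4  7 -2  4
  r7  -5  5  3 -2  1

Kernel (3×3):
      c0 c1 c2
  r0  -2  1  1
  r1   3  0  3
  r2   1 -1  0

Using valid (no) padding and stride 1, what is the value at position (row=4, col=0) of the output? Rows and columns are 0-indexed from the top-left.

The receptive field on the input at this output position is [7 -3 7 / 0 8 -5 / -5 -4 7]. Elementwise product with the kernel and sum: 7·-2 + -3·1 + 7·1 + 0·3 + -5·3 + -5·1 + -4·-1.

-26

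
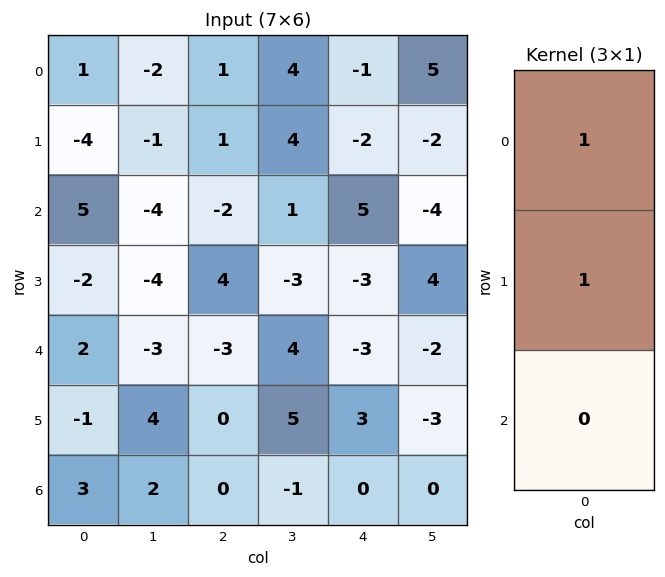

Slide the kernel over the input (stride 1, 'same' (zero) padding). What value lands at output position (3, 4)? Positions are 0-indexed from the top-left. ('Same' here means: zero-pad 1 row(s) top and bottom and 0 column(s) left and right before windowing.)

The receptive field on the zero-padded input at this output position is [5 / -3 / -3]. Elementwise product with the kernel and sum: 5·1 + -3·1.

2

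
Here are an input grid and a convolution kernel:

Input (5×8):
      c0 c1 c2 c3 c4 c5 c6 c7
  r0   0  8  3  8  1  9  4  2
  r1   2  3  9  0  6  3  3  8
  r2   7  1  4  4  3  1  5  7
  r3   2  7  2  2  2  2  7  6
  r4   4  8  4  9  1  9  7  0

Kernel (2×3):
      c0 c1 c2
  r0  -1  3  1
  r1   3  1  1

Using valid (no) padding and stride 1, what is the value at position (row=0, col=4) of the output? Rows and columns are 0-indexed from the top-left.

54

The receptive field on the input at this output position is [1 9 4 / 6 3 3]. Elementwise product with the kernel and sum: 1·-1 + 9·3 + 4·1 + 6·3 + 3·1 + 3·1.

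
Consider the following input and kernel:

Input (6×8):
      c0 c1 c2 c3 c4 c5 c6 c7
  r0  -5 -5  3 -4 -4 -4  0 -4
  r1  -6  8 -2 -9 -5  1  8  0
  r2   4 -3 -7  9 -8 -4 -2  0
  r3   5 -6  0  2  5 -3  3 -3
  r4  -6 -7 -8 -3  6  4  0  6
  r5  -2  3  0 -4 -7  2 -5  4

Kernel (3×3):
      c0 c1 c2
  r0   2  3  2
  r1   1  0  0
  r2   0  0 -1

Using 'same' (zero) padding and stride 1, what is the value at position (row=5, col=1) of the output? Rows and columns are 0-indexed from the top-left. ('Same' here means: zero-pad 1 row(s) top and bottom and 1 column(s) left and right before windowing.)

The receptive field on the zero-padded input at this output position is [-6 -7 -8 / -2 3 0 / 0 0 0]. Elementwise product with the kernel and sum: -6·2 + -7·3 + -8·2 + -2·1 + 0·-1.

-51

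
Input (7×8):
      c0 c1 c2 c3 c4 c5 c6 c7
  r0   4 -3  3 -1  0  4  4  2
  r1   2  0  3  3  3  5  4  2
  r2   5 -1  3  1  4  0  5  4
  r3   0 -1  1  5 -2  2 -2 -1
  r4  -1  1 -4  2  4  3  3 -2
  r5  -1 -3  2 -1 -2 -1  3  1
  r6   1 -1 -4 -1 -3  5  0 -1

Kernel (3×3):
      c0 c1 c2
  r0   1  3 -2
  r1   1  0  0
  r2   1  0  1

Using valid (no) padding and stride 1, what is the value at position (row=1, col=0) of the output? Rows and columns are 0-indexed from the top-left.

The receptive field on the input at this output position is [2 0 3 / 5 -1 3 / 0 -1 1]. Elementwise product with the kernel and sum: 2·1 + 0·3 + 3·-2 + 5·1 + 0·1 + 1·1.

2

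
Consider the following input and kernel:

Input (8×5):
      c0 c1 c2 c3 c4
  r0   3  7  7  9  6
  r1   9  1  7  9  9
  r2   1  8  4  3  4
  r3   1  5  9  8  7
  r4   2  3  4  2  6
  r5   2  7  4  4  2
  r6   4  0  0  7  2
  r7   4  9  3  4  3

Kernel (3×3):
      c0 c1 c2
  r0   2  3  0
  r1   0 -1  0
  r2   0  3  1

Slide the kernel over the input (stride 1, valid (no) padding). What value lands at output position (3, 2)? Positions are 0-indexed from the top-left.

54

The receptive field on the input at this output position is [9 8 7 / 4 2 6 / 4 4 2]. Elementwise product with the kernel and sum: 9·2 + 8·3 + 2·-1 + 4·3 + 2·1.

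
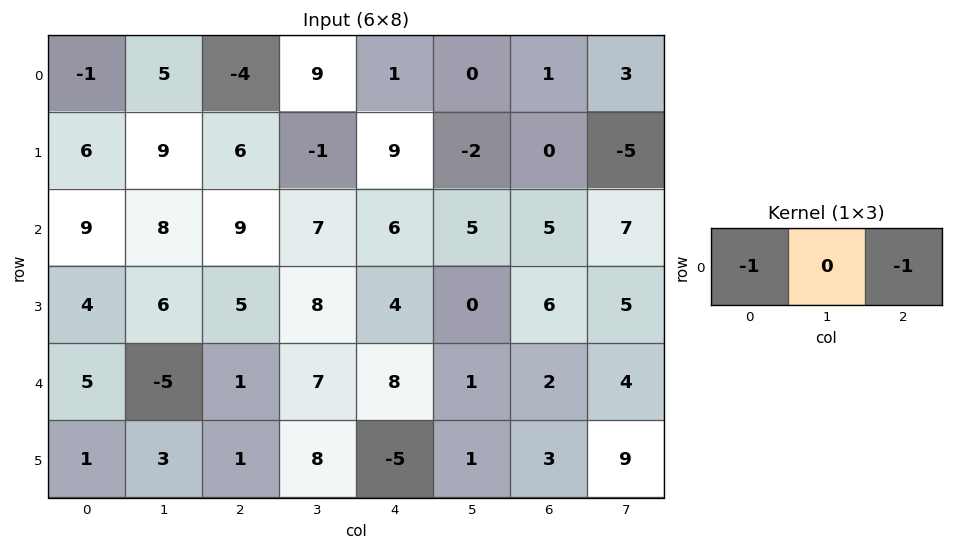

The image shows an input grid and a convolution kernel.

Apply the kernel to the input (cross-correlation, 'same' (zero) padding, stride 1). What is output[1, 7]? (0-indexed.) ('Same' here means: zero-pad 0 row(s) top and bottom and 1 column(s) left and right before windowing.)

0

The receptive field on the zero-padded input at this output position is [0 -5 0]. Elementwise product with the kernel and sum: 0·-1 + 0·-1.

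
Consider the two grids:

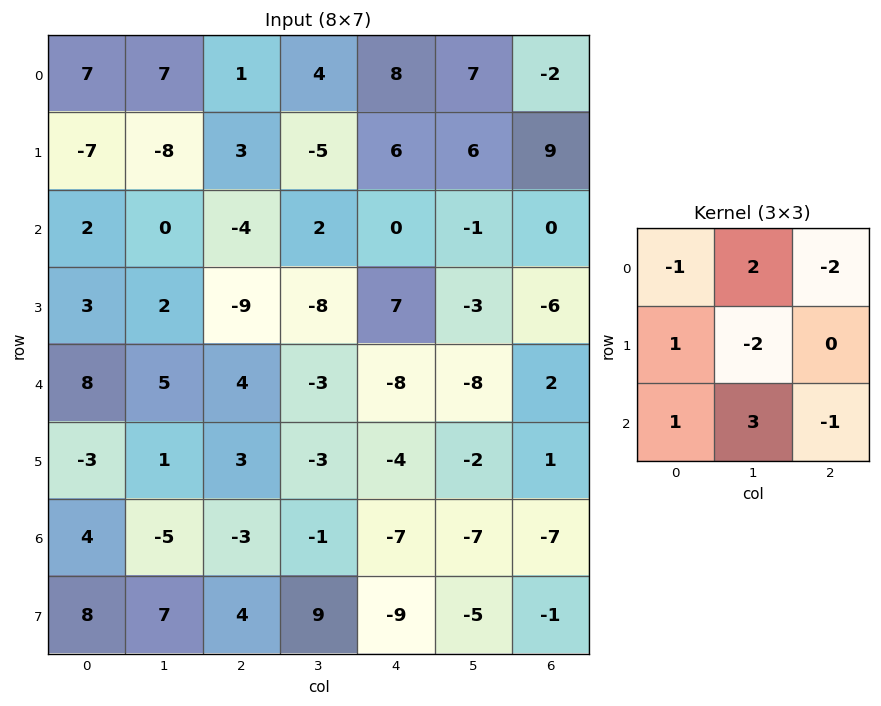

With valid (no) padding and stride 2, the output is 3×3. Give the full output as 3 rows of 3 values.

Output[0,0]: The receptive field on the input at this output position is [7 7 1 / -7 -8 3 / 2 0 -4]. Elementwise product with the kernel and sum: 7·-1 + 7·2 + 1·-2 + -7·1 + -8·-2 + 2·1 + 0·3 + -4·-1.

20 6 1
24 18 -23
-19 16 -33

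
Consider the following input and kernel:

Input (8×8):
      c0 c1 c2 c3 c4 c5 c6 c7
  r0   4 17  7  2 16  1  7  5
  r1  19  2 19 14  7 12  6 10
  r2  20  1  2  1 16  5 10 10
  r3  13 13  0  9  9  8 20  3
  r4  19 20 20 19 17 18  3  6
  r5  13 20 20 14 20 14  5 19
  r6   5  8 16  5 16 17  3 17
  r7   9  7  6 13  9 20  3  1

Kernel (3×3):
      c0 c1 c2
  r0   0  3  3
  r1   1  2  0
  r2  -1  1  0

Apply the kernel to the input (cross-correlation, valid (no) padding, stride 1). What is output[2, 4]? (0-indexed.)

The receptive field on the input at this output position is [16 5 10 / 9 8 20 / 17 18 3]. Elementwise product with the kernel and sum: 5·3 + 10·3 + 9·1 + 8·2 + 17·-1 + 18·1.

71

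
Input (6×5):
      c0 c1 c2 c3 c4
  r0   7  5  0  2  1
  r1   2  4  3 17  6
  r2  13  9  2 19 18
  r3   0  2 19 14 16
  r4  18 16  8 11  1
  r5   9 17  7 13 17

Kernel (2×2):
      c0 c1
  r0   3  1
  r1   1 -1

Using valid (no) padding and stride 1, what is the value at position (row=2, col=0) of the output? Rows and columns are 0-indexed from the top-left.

The receptive field on the input at this output position is [13 9 / 0 2]. Elementwise product with the kernel and sum: 13·3 + 9·1 + 0·1 + 2·-1.

46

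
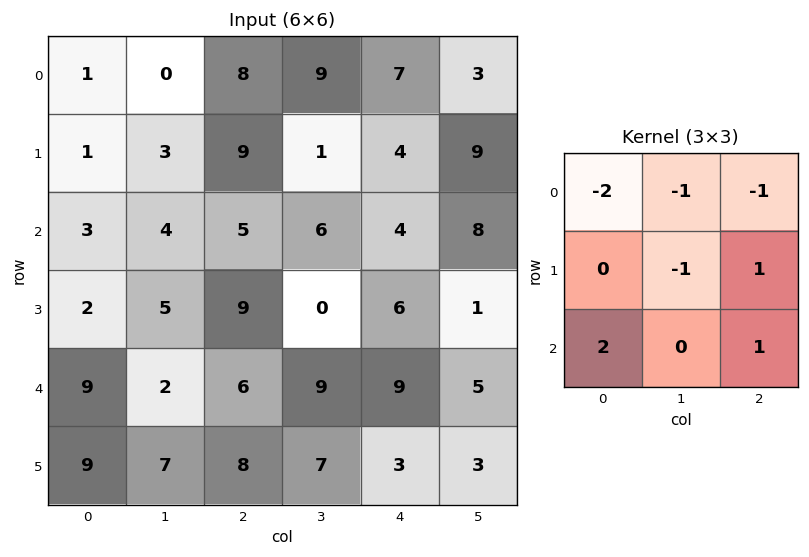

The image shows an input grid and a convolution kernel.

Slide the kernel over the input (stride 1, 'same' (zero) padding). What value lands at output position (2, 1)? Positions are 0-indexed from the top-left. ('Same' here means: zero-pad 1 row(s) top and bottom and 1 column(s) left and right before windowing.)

0

The receptive field on the zero-padded input at this output position is [1 3 9 / 3 4 5 / 2 5 9]. Elementwise product with the kernel and sum: 1·-2 + 3·-1 + 9·-1 + 4·-1 + 5·1 + 2·2 + 9·1.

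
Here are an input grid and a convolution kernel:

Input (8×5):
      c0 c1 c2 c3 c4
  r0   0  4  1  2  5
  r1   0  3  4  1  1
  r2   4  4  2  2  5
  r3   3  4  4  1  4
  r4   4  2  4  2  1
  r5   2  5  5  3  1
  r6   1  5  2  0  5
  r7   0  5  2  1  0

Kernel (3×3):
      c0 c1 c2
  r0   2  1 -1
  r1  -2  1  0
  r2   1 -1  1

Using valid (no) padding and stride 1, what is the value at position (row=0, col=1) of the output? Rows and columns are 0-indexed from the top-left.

9

The receptive field on the input at this output position is [4 1 2 / 3 4 1 / 4 2 2]. Elementwise product with the kernel and sum: 4·2 + 1·1 + 2·-1 + 3·-2 + 4·1 + 4·1 + 2·-1 + 2·1.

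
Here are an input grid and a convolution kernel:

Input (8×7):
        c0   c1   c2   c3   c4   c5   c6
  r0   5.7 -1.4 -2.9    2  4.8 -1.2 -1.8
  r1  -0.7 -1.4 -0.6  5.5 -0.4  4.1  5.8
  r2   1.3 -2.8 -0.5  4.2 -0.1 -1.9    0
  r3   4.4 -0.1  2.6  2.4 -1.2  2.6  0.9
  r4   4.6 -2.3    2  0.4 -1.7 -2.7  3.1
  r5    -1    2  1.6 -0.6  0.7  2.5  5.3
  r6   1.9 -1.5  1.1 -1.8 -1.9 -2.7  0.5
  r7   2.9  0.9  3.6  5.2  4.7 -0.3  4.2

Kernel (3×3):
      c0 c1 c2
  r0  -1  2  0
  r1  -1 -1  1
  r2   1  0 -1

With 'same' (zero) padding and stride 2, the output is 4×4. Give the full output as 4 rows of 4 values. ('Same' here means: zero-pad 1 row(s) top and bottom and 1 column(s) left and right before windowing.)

Output[0,0]: The receptive field on the zero-padded input at this output position is [0 0 0 / 0 5.7 -1.4 / 0 -0.7 -1.4]. Elementwise product with the kernel and sum: 0·-1 + 0·2 + 0·-1 + 5.7·-1 + -1.4·1 + 0·1 + -1.4·-1.
Output[0,1]: The receptive field on the zero-padded input at this output position is [0 0 0 / -1.4 -2.9 2 / -1.4 -0.6 5.5]. Elementwise product with the kernel and sum: 0·-1 + 0·2 + -1.4·-1 + -2.9·-1 + 2·1 + -1.4·1 + 5.5·-1.

-5.7 -0.6 -6.6 7.1
-5.4 5.2 -12.5 12
-0.1 8.6 -9.3 1.3
-6.3 -4.5 8.5 10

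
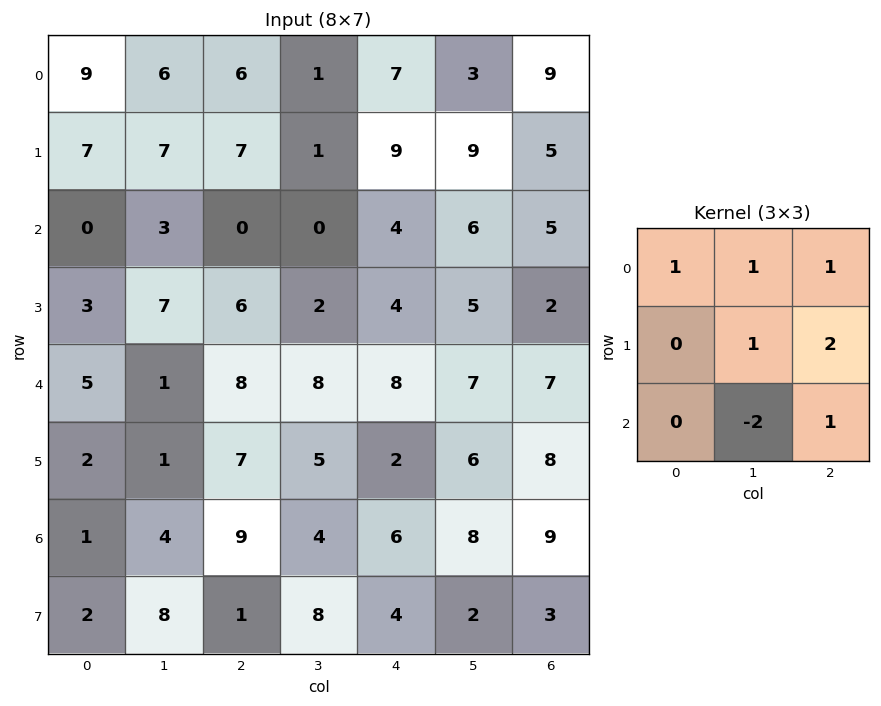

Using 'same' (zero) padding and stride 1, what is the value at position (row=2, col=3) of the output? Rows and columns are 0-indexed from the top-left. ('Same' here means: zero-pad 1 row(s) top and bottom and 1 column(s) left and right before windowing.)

25

The receptive field on the zero-padded input at this output position is [7 1 9 / 0 0 4 / 6 2 4]. Elementwise product with the kernel and sum: 7·1 + 1·1 + 9·1 + 0·1 + 4·2 + 2·-2 + 4·1.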